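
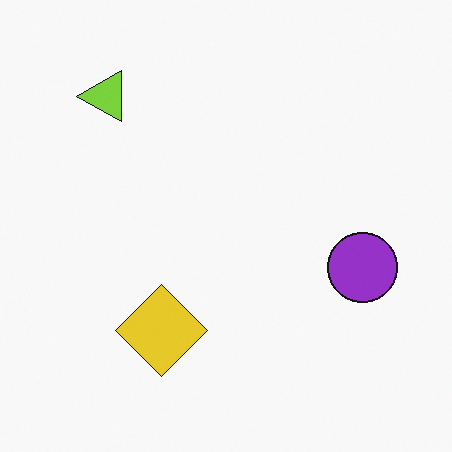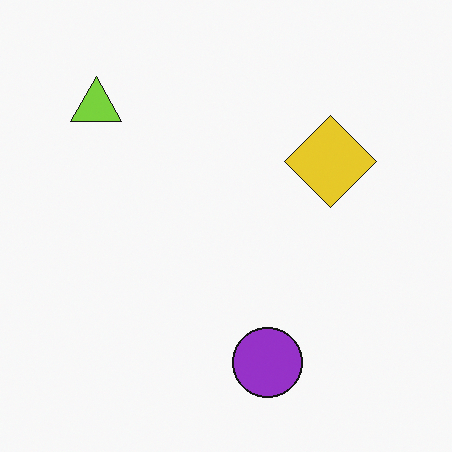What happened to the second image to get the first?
The first image is the second transposed (reflected across the top-left ↔ bottom-right diagonal).

Shapes have swapped their row and column positions — what was in the top-right is now in the bottom-left — a diagonal reflection.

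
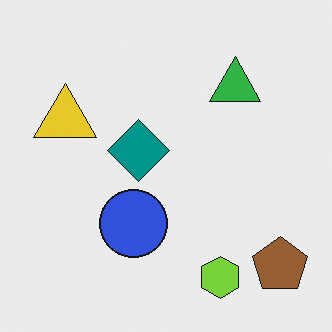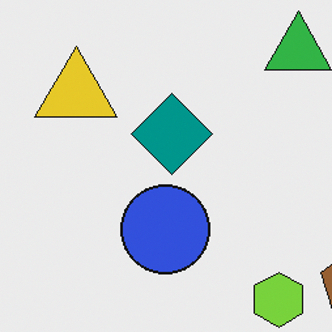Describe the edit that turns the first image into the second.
The image was cropped to a modestly smaller region and rescaled.

The visible shapes are larger and the field of view is narrower; shapes near the original edges may be partly or wholly outside the frame — a crop-and-rescale.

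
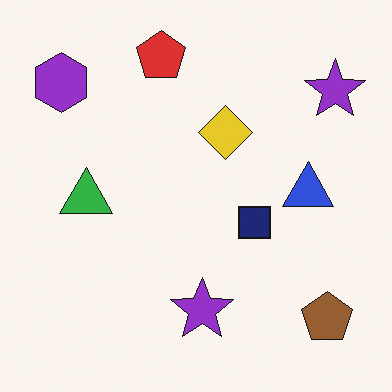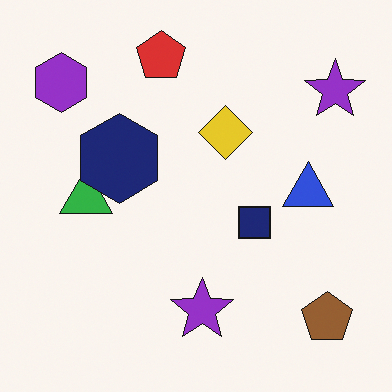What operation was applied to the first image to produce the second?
The second image is the first overlaid with an additional navy hexagon.

A navy hexagon appears in the second image that is absent from the first.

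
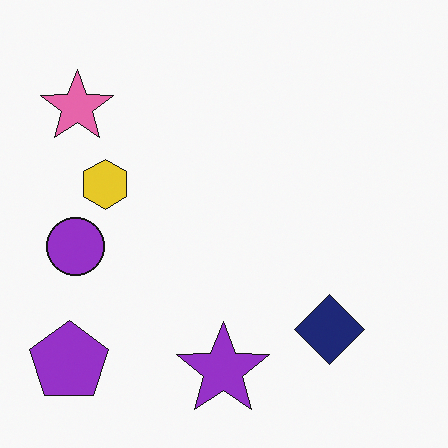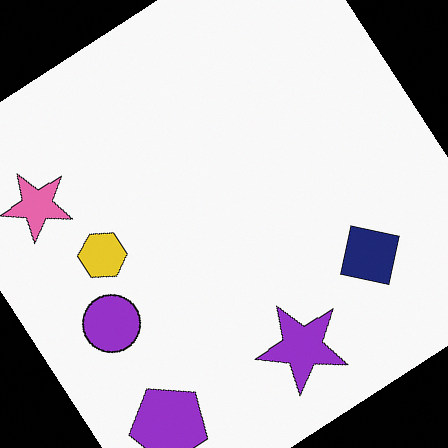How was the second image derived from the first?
It was rotated counter-clockwise by a large amount — several tens of degrees.

Every shape is tilted by the same angle and the image corners show triangular fill wedges — a whole-image rotation by a non-right angle.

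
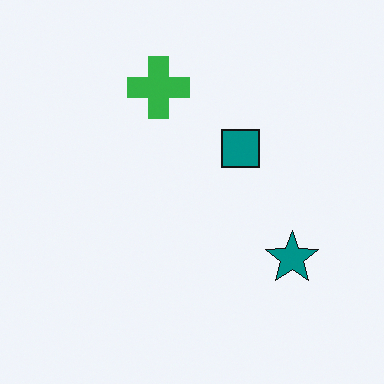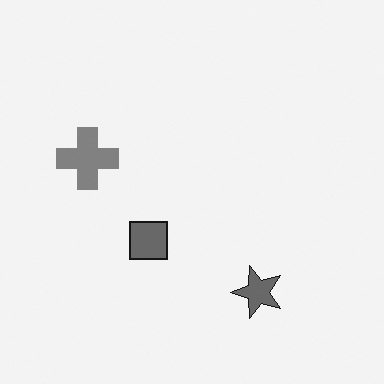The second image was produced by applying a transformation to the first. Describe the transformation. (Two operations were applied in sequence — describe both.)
It was transposed (reflected across the top-left ↔ bottom-right diagonal), then converted to grayscale.

Shapes have swapped their row and column positions — what was in the top-right is now in the bottom-left — a diagonal reflection. All color is removed — every shape is now a shade of grey.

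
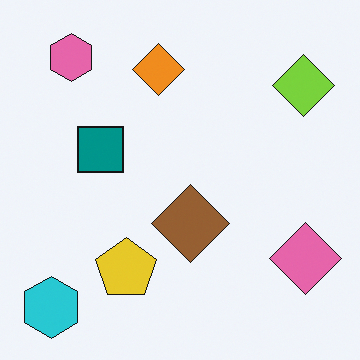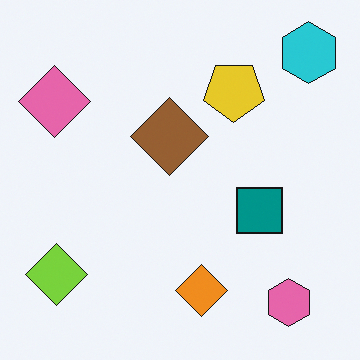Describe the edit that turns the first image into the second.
The image was rotated 180°.

The cyan hexagon sits in the bottom-left of the first image and the top-right of the second — consistent with a whole-image 180° rotation.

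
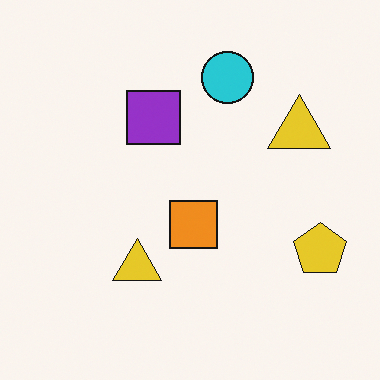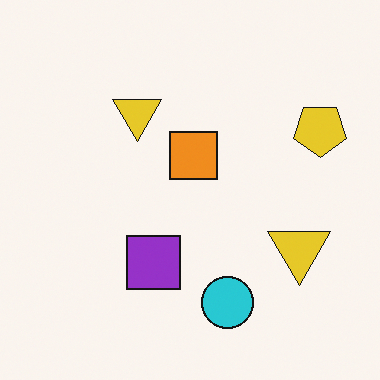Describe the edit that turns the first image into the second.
It was flipped vertically (top ↔ bottom).

The cyan circle is in the top of the first image and the bottom of the second — shapes on opposite sides of the horizontal midline have swapped in a mirror flip.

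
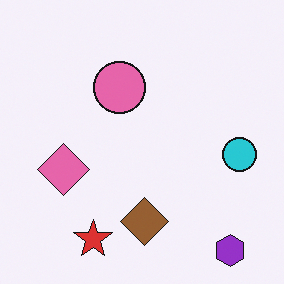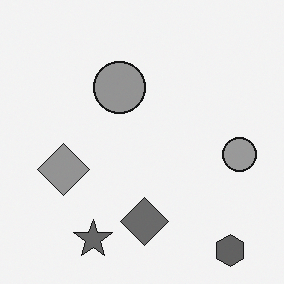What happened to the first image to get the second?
The second image is the first converted to grayscale.

All color is removed — every shape is now a shade of grey.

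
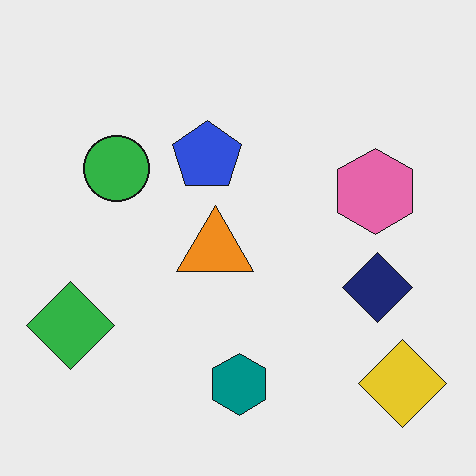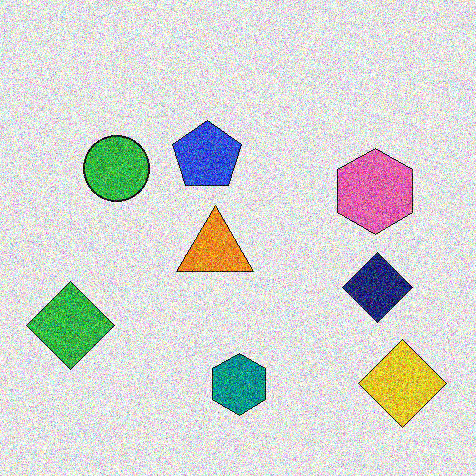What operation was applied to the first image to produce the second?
The image was degraded with heavy additive noise.

Random speckle covers the whole image, including the flat background.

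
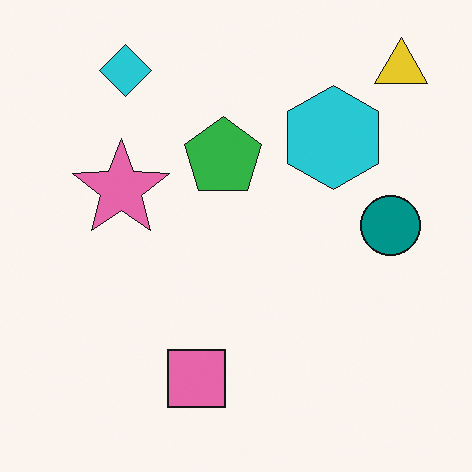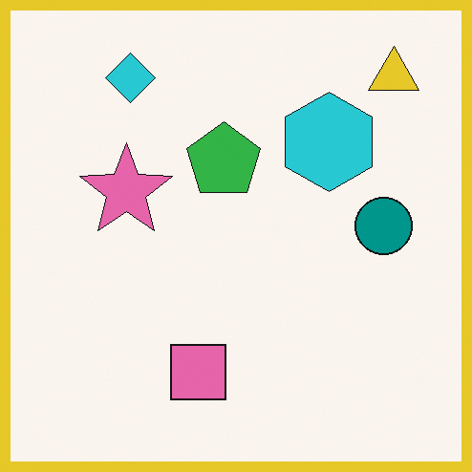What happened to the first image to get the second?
This is the original image framed with a yellow border.

A solid yellow frame runs around the edge of the second image, with the content slightly shrunk inside it.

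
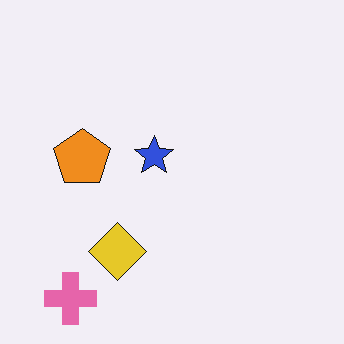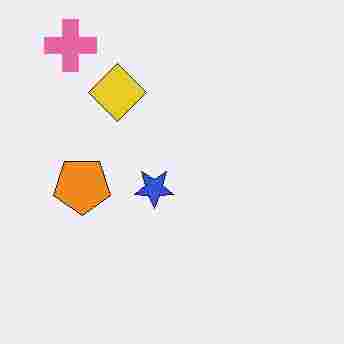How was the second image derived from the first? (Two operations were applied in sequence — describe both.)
The second image is the first flipped vertically (top ↔ bottom), then heavily JPEG-compressed with obvious blocking artifacts.

The pink cross is in the bottom-left of the first image and the top-left of the second — shapes on opposite sides of the horizontal midline have swapped in a mirror flip. Blocky 8×8 compression artifacts appear around shape edges and the flat background shows ringing — characteristic JPEG degradation.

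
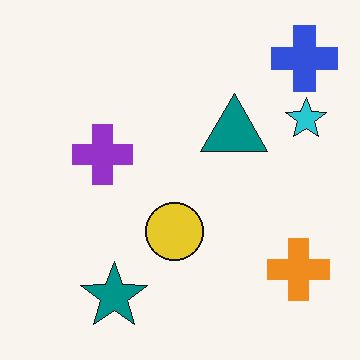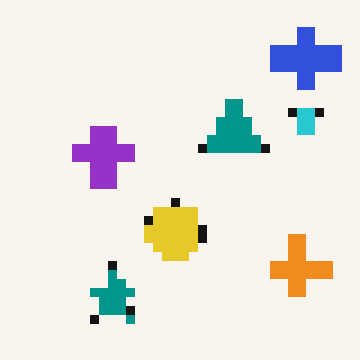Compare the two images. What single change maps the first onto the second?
This is the original image heavily pixelated into large blocks.

Shapes are reduced to large square blocks; fine edges and outlines are lost — a downscale-then-upscale (mosaic) effect.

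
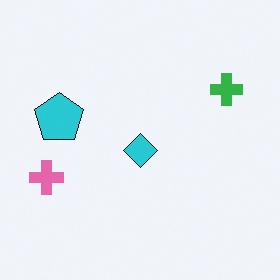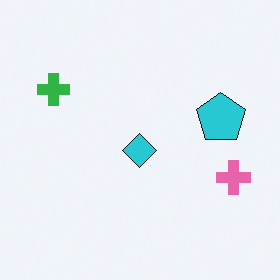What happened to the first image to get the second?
The image was flipped horizontally (left ↔ right).

The pink cross is in the left of the first image and the right of the second — shapes on opposite sides of the vertical midline have swapped in a mirror flip.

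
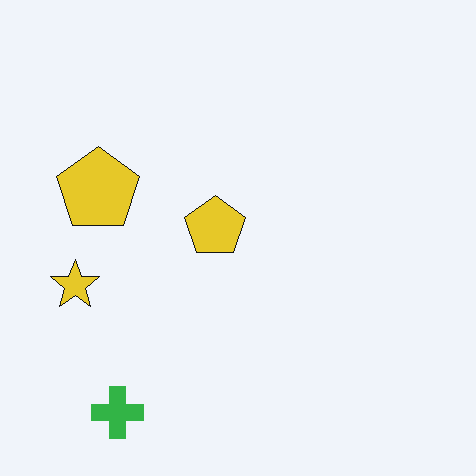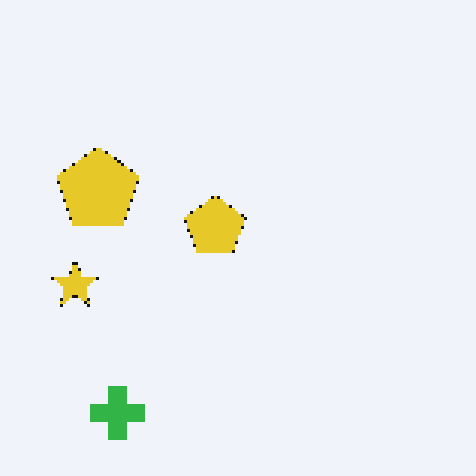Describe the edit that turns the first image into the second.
The transformation is: lightly pixelated (a mild mosaic effect).

Shapes are reduced to large square blocks; fine edges and outlines are lost — a downscale-then-upscale (mosaic) effect.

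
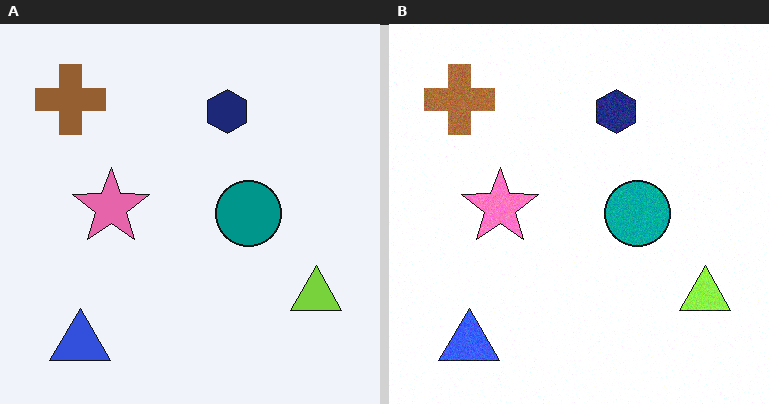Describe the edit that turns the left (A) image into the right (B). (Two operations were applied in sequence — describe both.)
Degraded with a light layer of grain, then slightly brightened.

Random speckle covers the whole image, including the flat background. Every pixel — background and shapes alike — is uniformly brightened.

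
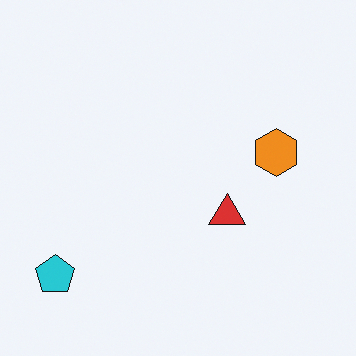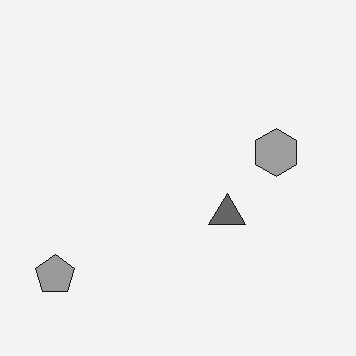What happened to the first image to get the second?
The image was converted to grayscale.

All color is removed — every shape is now a shade of grey.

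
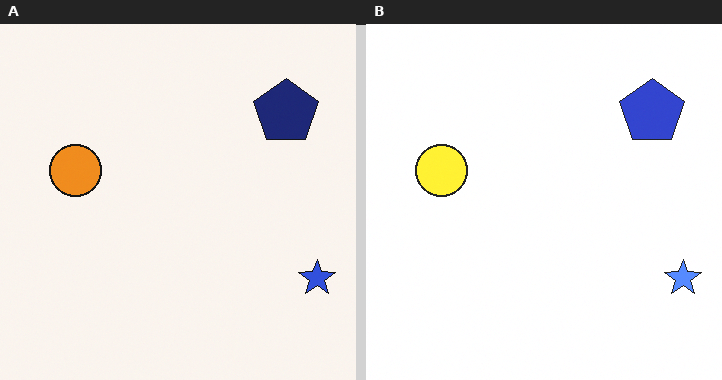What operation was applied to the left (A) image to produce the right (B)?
The right (B) image is the left (A) brightened a lot.

Every pixel — background and shapes alike — is uniformly brightened.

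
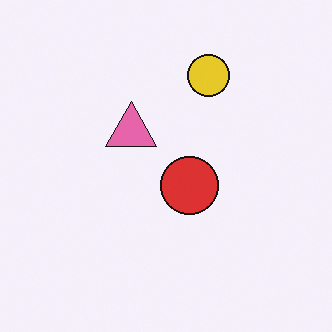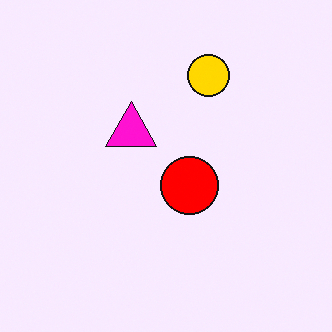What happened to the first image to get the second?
The second image is the first made much more vivid (saturation change).

All colors are more vivid — a global saturation change.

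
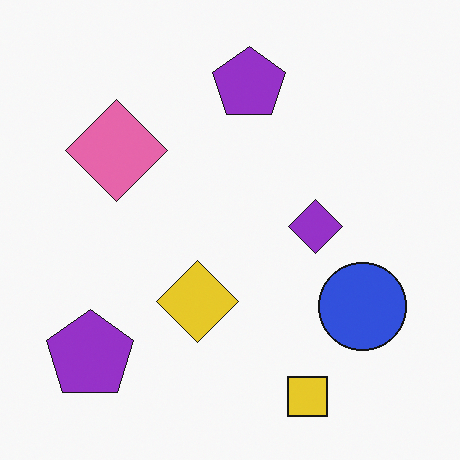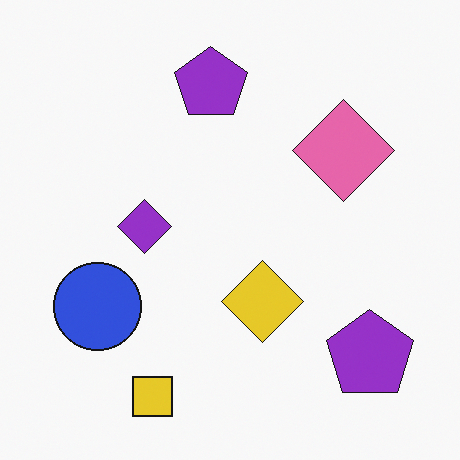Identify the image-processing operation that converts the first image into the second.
The image was flipped horizontally (left ↔ right).

The blue circle is in the right of the first image and the left of the second — shapes on opposite sides of the vertical midline have swapped in a mirror flip.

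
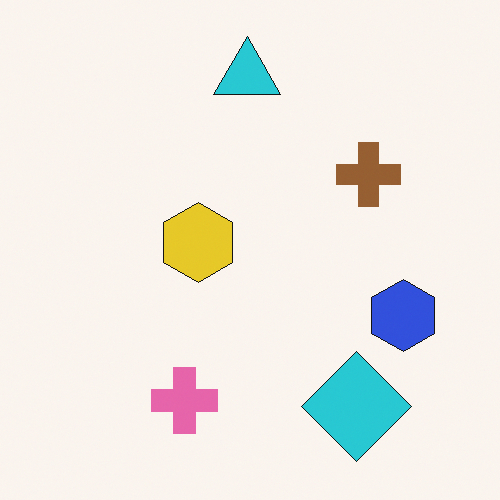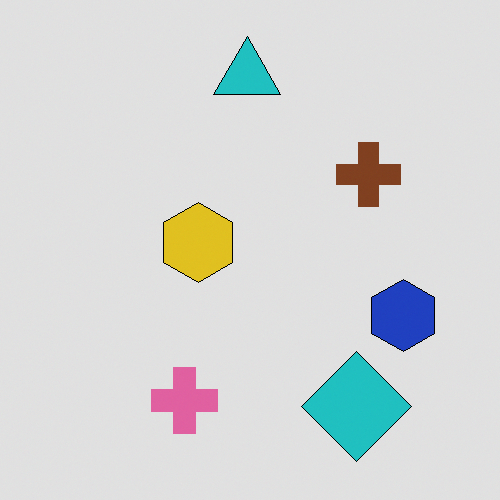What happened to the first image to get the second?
This is the original image moderately posterized.

Each flat color has snapped to a coarser quantized level — most visibly, the near-white background has dropped to a flat grey.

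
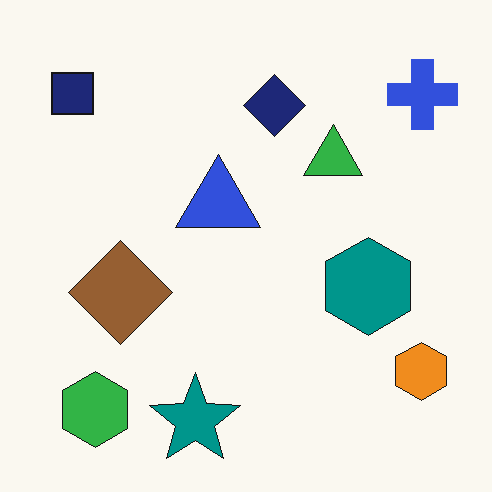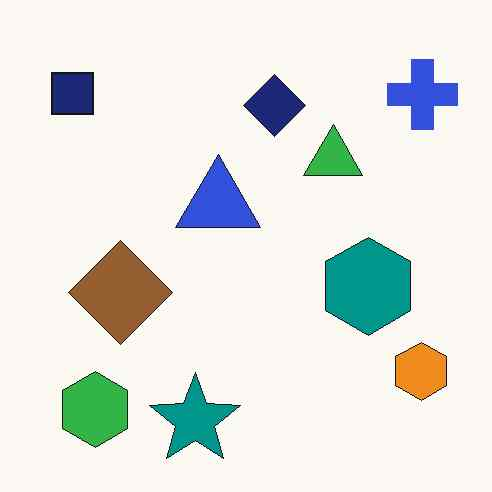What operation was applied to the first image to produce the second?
This is the original image JPEG-compressed with visible artifacts.

Blocky 8×8 compression artifacts appear around shape edges and the flat background shows ringing — characteristic JPEG degradation.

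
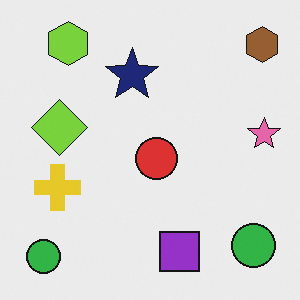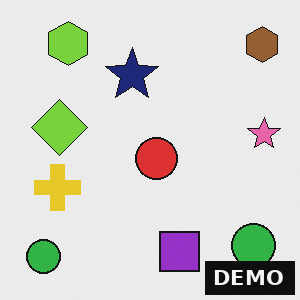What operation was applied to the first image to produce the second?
Watermarked with the text "DEMO" in the lower-right corner.

A dark label reading "DEMO" appears in the lower-right corner.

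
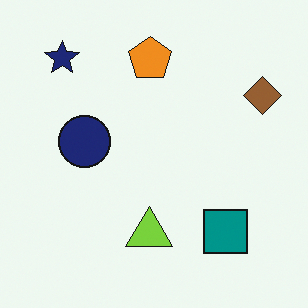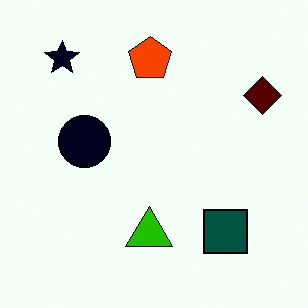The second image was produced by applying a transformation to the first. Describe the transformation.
The image was given much higher contrast.

Tones are pushed away from mid-grey across the whole image — a global contrast change.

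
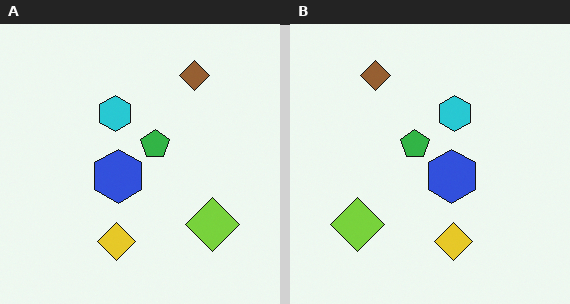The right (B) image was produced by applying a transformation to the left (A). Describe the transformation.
This is the original image flipped horizontally (left ↔ right).

The lime diamond is in the bottom-right of the left (A) image and the bottom-left of the right (B) — shapes on opposite sides of the vertical midline have swapped in a mirror flip.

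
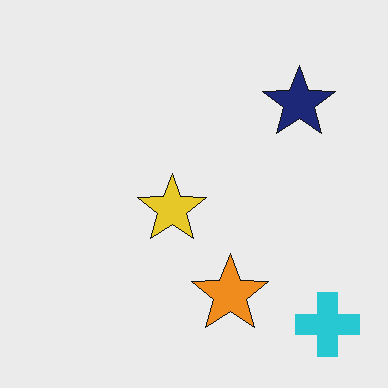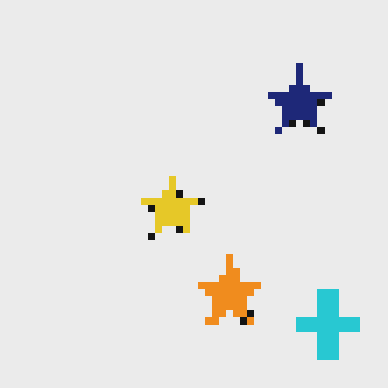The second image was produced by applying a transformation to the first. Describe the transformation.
The image was pixelated into visible square blocks.

Shapes are reduced to large square blocks; fine edges and outlines are lost — a downscale-then-upscale (mosaic) effect.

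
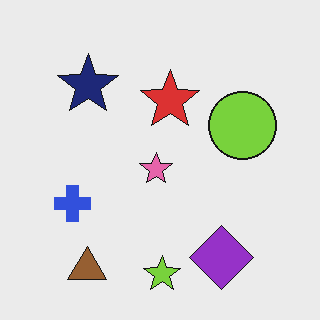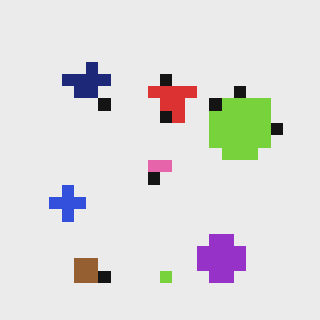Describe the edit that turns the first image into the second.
The second image is the first coarsely pixelated.

Shapes are reduced to large square blocks; fine edges and outlines are lost — a downscale-then-upscale (mosaic) effect.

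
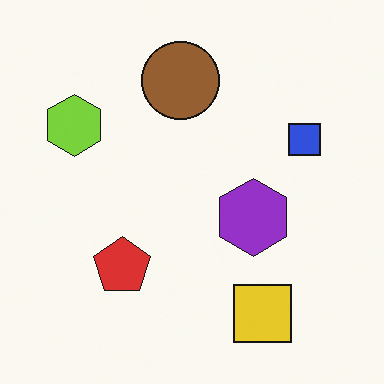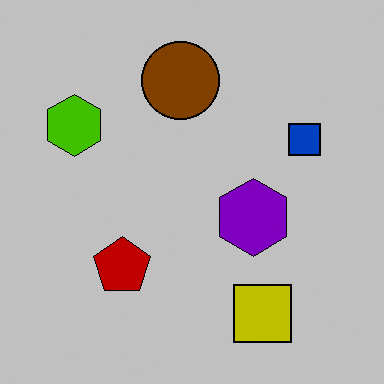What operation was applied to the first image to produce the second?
The image was heavily posterized to just a handful of flat colors.

Each flat color has snapped to a coarser quantized level — most visibly, the near-white background has dropped to a flat grey.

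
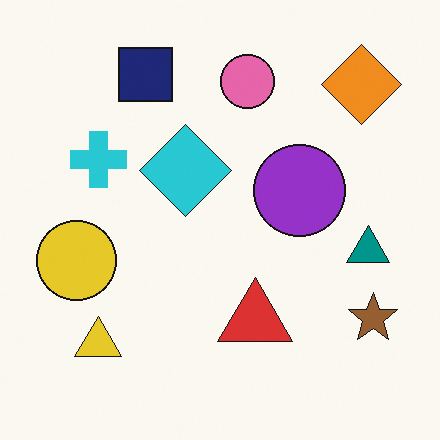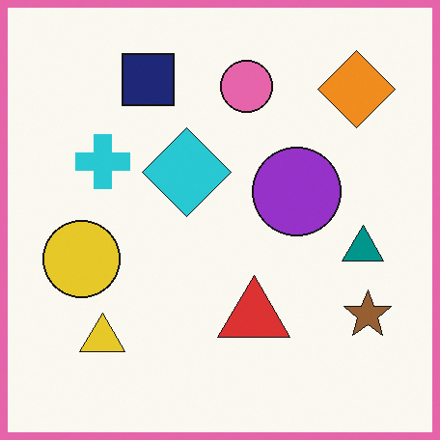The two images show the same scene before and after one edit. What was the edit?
The transformation is: framed with a pink border.

A solid pink frame runs around the edge of the second image, with the content slightly shrunk inside it.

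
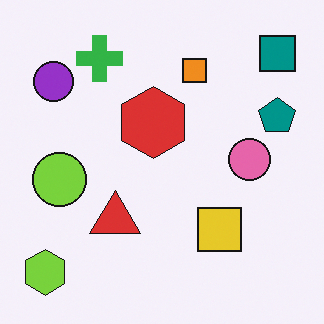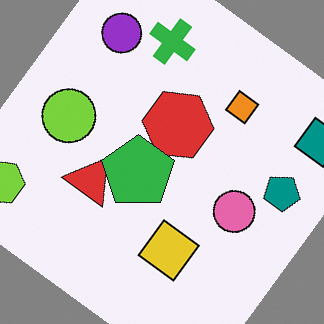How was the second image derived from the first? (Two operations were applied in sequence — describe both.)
The second image is the first rotated clockwise by a large amount — several tens of degrees, then overlaid with an additional green pentagon.

Every shape is tilted by the same angle and the image corners show triangular fill wedges — a whole-image rotation by a non-right angle. A green pentagon appears in the second image that is absent from the first.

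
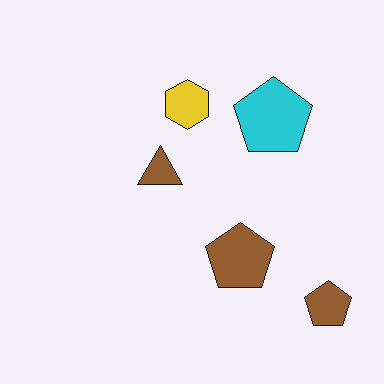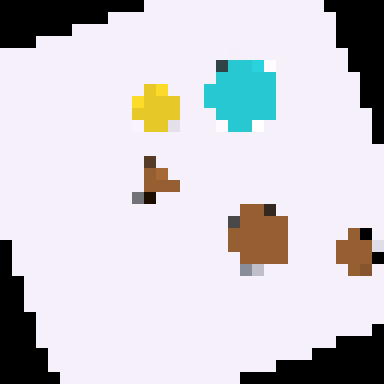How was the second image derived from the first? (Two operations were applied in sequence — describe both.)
It was rotated counter-clockwise by a clearly visible amount, then heavily pixelated into large blocks.

Every shape is tilted by the same angle and the image corners show triangular fill wedges — a whole-image rotation by a non-right angle. Shapes are reduced to large square blocks; fine edges and outlines are lost — a downscale-then-upscale (mosaic) effect.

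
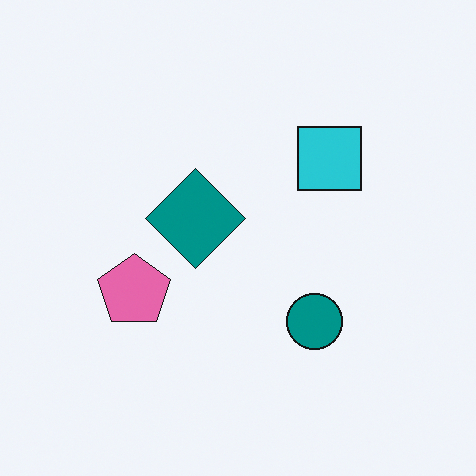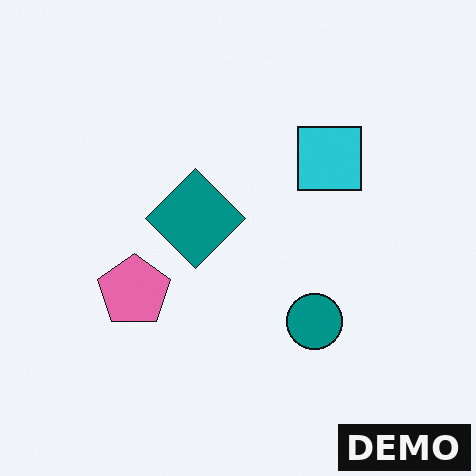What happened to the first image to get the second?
This is the original image watermarked with the text "DEMO" in the lower-right corner.

A dark label reading "DEMO" appears in the lower-right corner.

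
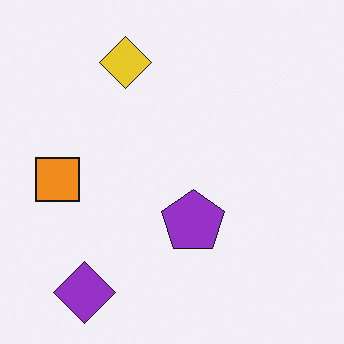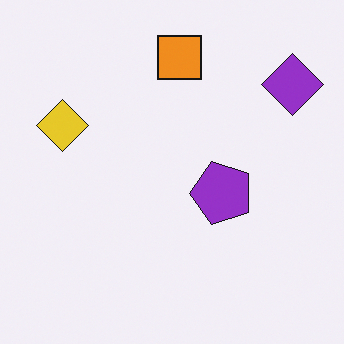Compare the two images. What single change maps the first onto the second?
The transformation is: transposed (reflected across the top-left ↔ bottom-right diagonal).

Shapes have swapped their row and column positions — what was in the top-right is now in the bottom-left — a diagonal reflection.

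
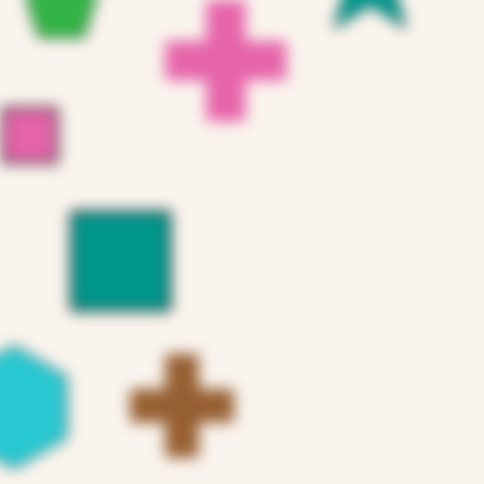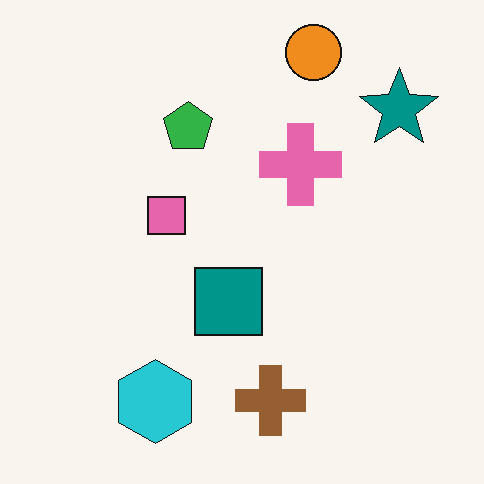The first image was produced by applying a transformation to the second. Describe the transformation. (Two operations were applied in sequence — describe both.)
The first image is the second noticeably gaussian-blurred, then cropped slightly and scaled back up.

Shape edges and outlines are uniformly softened across the whole image. The visible shapes are larger and the field of view is narrower; shapes near the original edges may be partly or wholly outside the frame — a crop-and-rescale.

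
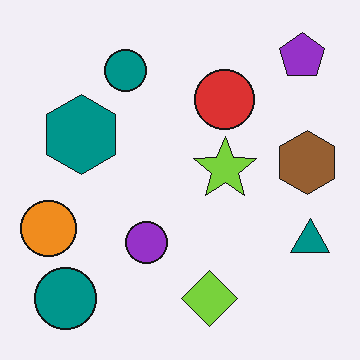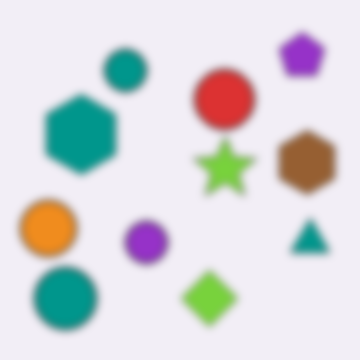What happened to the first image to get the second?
The second image is the first moderately blurred.

Shape edges and outlines are uniformly softened across the whole image.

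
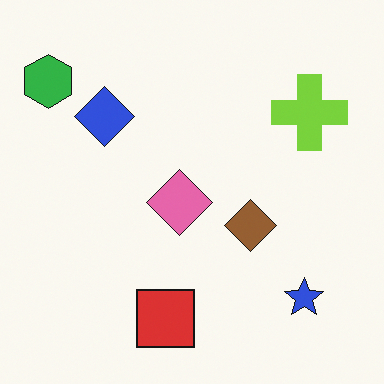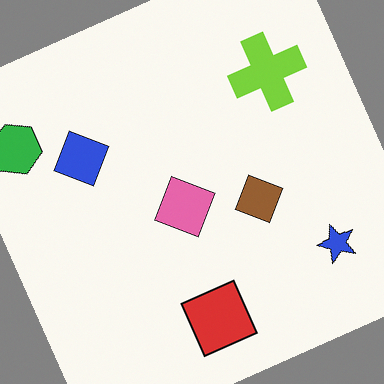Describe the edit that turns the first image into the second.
It was rotated counter-clockwise by a moderate amount.

Every shape is tilted by the same angle and the image corners show triangular fill wedges — a whole-image rotation by a non-right angle.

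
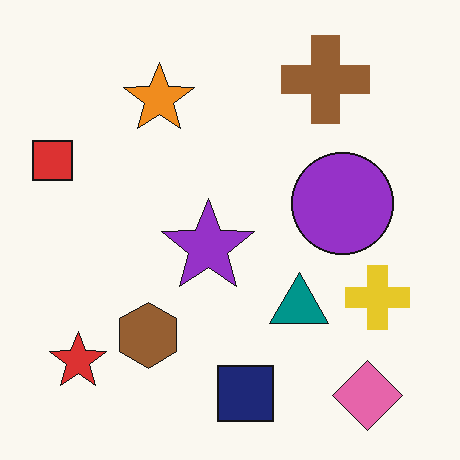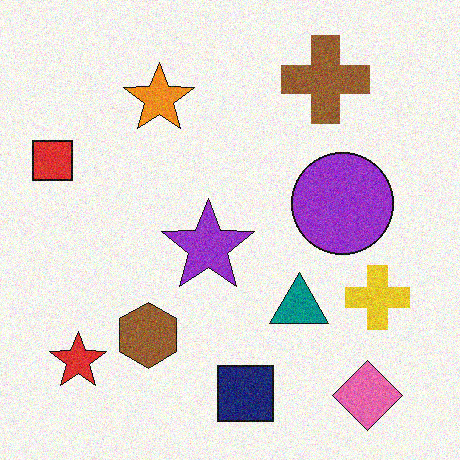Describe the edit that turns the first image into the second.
The image was degraded with visible gaussian noise.

Random speckle covers the whole image, including the flat background.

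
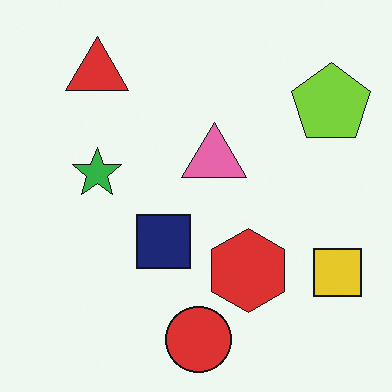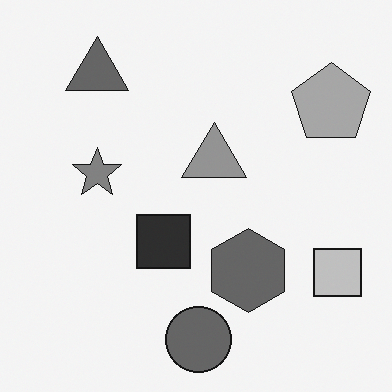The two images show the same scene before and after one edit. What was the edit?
The transformation is: converted to grayscale.

All color is removed — every shape is now a shade of grey.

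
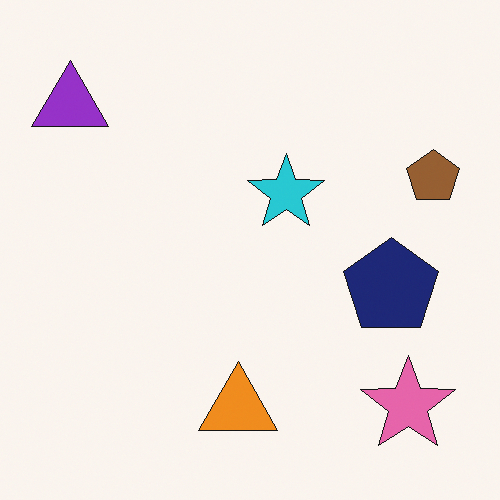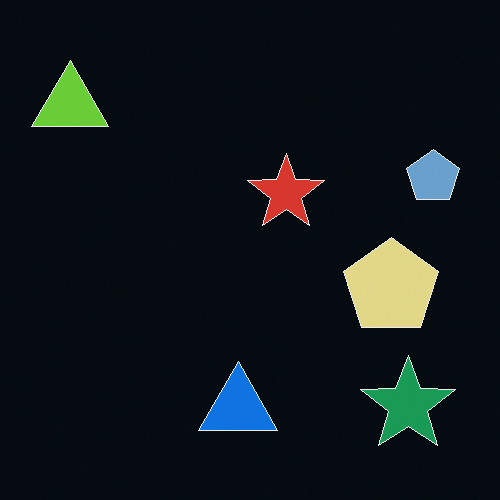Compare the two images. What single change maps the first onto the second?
It was color-inverted (negative).

The light background has become dark and every shape's color is its complement — a photographic negative.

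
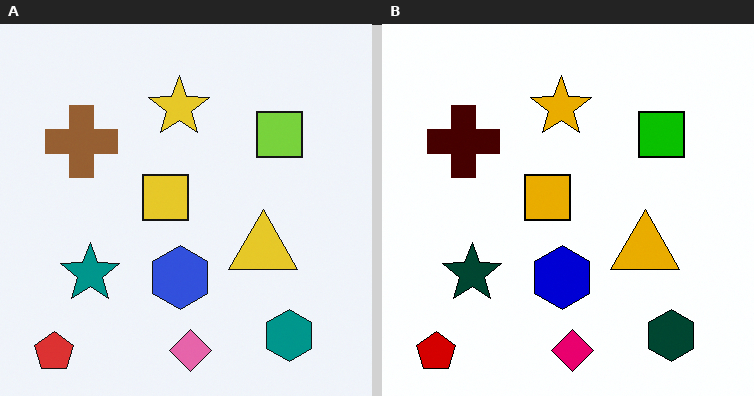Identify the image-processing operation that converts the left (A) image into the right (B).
The image was given much higher contrast.

Tones are pushed away from mid-grey across the whole image — a global contrast change.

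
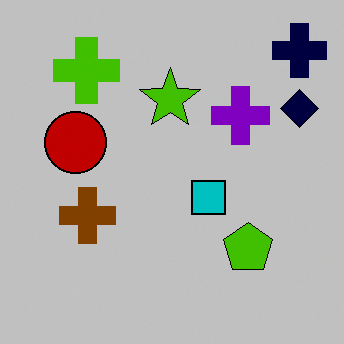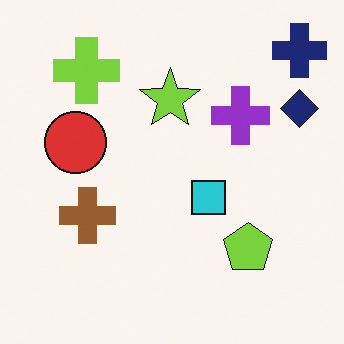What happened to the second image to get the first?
The transformation is: heavily posterized to just a handful of flat colors.

Each flat color has snapped to a coarser quantized level — most visibly, the near-white background has dropped to a flat grey.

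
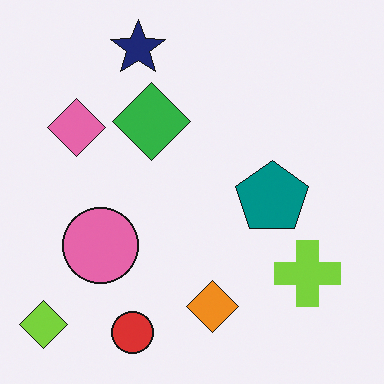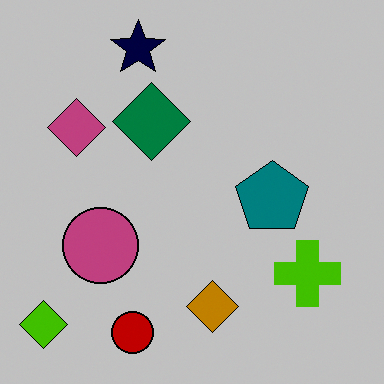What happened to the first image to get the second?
This is the original image aggressively posterized.

Each flat color has snapped to a coarser quantized level — most visibly, the near-white background has dropped to a flat grey.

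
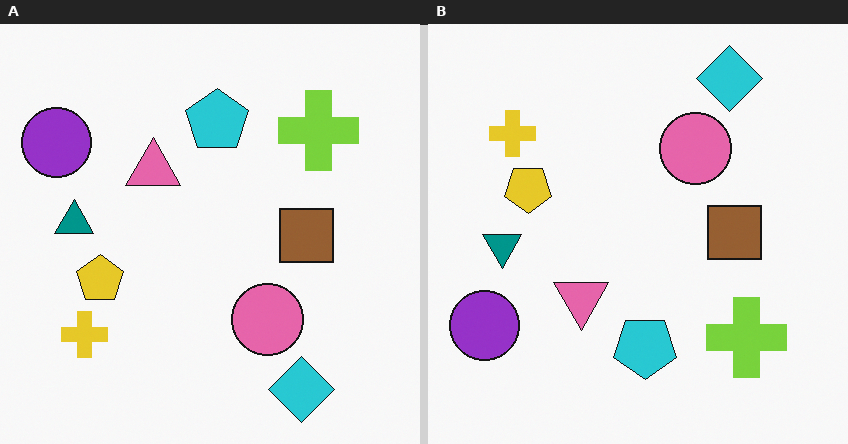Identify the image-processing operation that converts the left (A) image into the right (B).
This is the original image flipped vertically (top ↔ bottom).

The cyan diamond is in the bottom-right of the left (A) image and the top-right of the right (B) — shapes on opposite sides of the horizontal midline have swapped in a mirror flip.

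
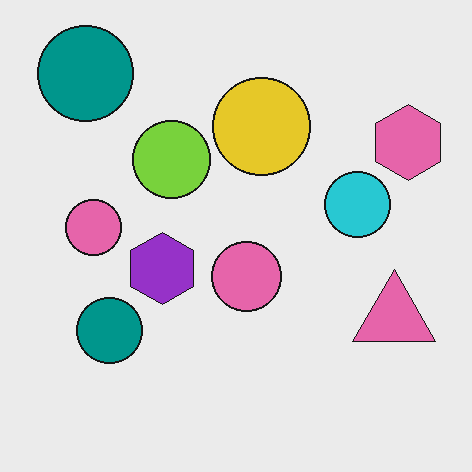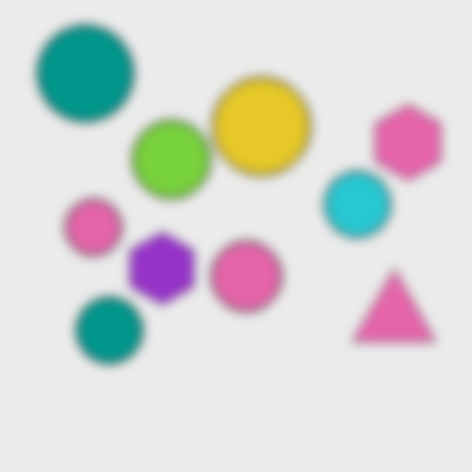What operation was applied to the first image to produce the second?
The transformation is: strongly gaussian-blurred.

Shape edges and outlines are uniformly softened across the whole image.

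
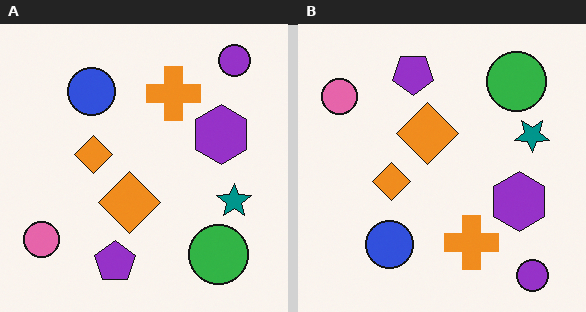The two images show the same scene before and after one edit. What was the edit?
This is the original image flipped vertically (top ↔ bottom).

The purple circle is in the top-right of the left (A) image and the bottom-right of the right (B) — shapes on opposite sides of the horizontal midline have swapped in a mirror flip.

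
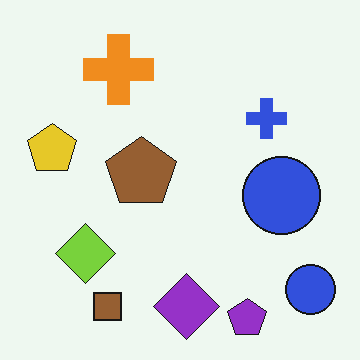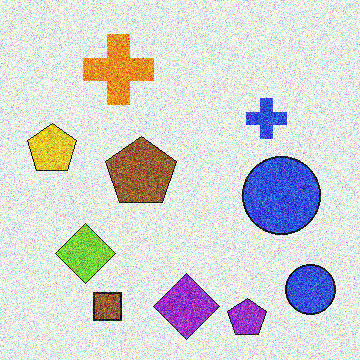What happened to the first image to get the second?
Degraded with a thick layer of grain.

Random speckle covers the whole image, including the flat background.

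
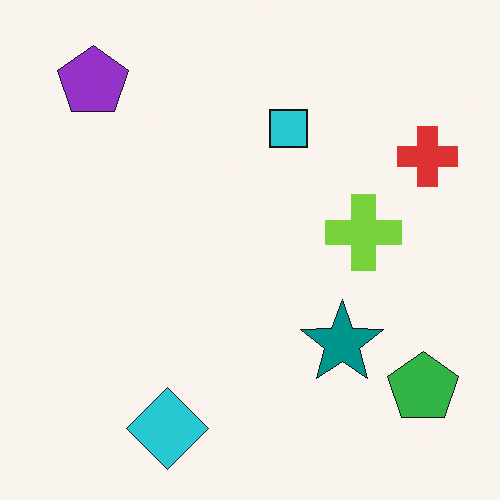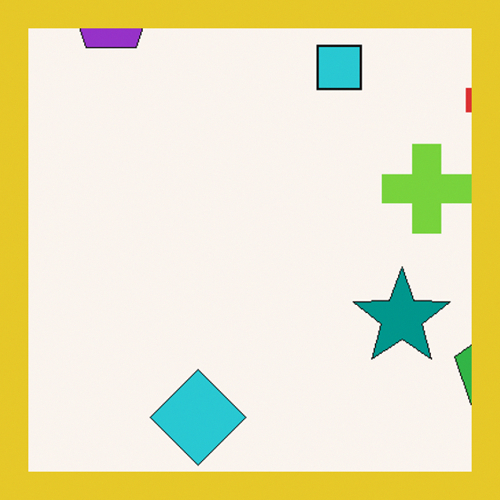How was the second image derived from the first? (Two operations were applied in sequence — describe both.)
This is the original image cropped to a modestly smaller region and rescaled, then framed with a yellow border.

The visible shapes are larger and the field of view is narrower; shapes near the original edges may be partly or wholly outside the frame — a crop-and-rescale. A solid yellow frame runs around the edge of the second image, with the content slightly shrunk inside it.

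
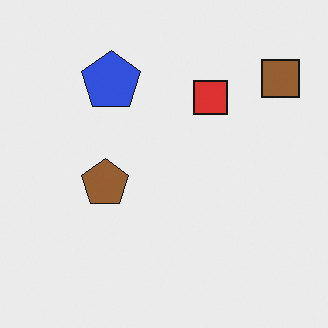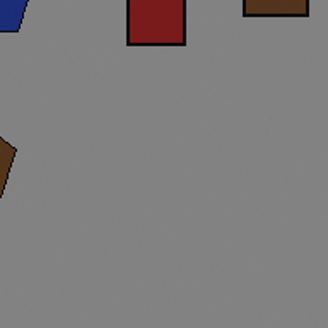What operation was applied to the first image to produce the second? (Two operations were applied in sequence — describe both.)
Noticeably darkened, then cropped to a noticeably smaller region and rescaled.

Every pixel — background and shapes alike — is uniformly darkened. The visible shapes are larger and the field of view is narrower; shapes near the original edges may be partly or wholly outside the frame — a crop-and-rescale.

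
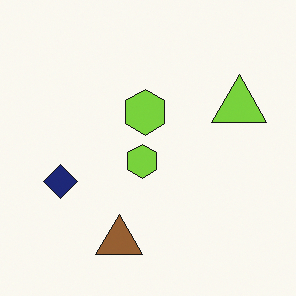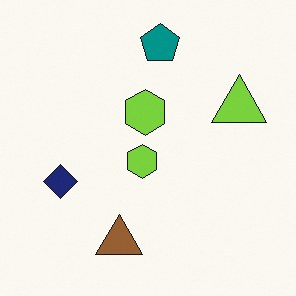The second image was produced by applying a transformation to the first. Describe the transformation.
This is the original image overlaid with an additional teal pentagon.

A teal pentagon appears in the second image that is absent from the first.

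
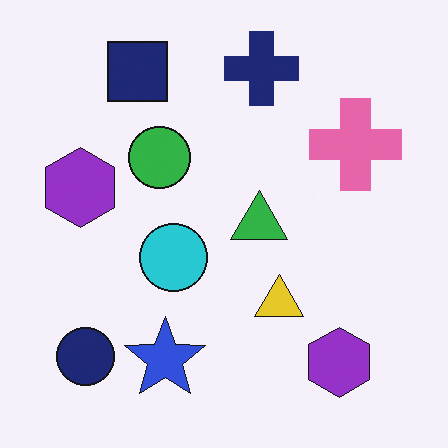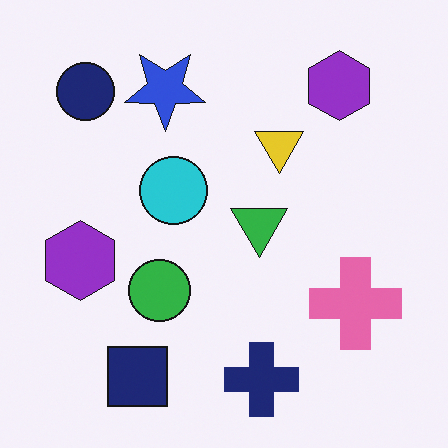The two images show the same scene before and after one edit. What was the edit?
It was flipped vertically (top ↔ bottom).

The navy cross is in the top of the first image and the bottom of the second — shapes on opposite sides of the horizontal midline have swapped in a mirror flip.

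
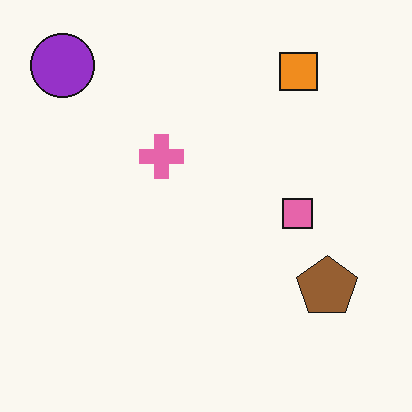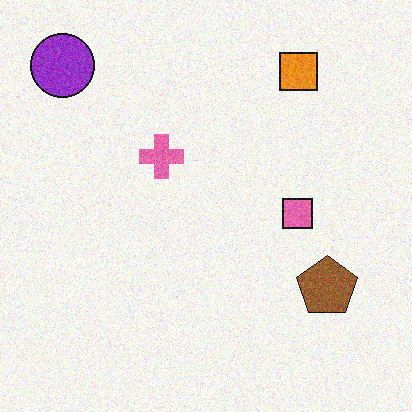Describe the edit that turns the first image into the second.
The transformation is: degraded with visible gaussian noise.

Random speckle covers the whole image, including the flat background.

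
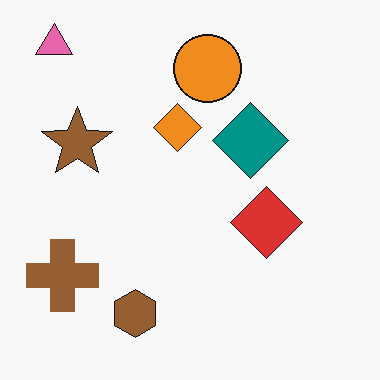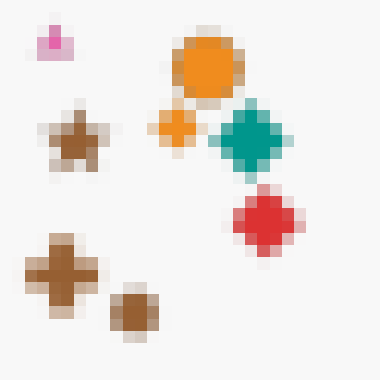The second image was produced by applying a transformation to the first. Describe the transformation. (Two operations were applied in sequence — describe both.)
This is the original image noticeably gaussian-blurred, then heavily pixelated into large blocks.

Shape edges and outlines are uniformly softened across the whole image. Shapes are reduced to large square blocks; fine edges and outlines are lost — a downscale-then-upscale (mosaic) effect.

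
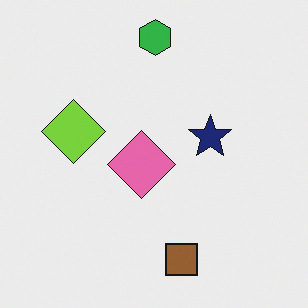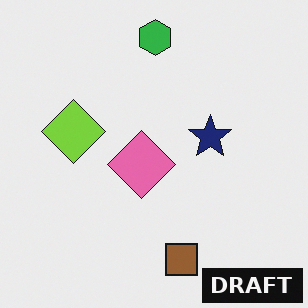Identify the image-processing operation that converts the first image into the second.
The image was watermarked with the text "DRAFT" in the lower-right corner.

A dark label reading "DRAFT" appears in the lower-right corner.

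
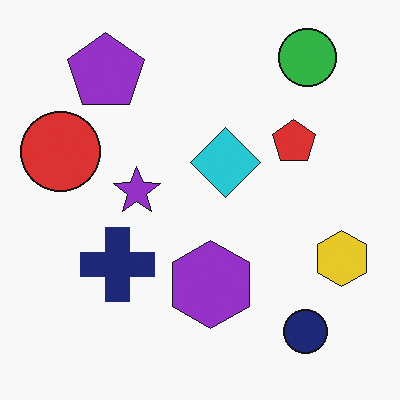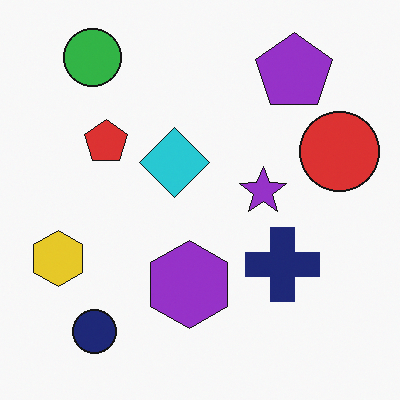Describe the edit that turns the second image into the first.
It was flipped horizontally (left ↔ right).

The yellow hexagon is in the left of the second image and the right of the first — shapes on opposite sides of the vertical midline have swapped in a mirror flip.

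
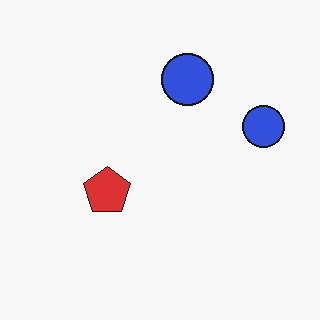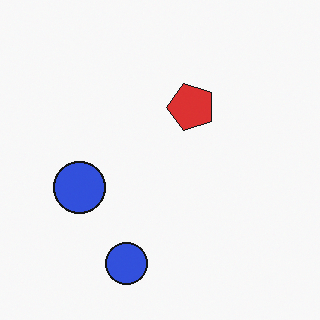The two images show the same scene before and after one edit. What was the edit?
It was transposed (reflected across the top-left ↔ bottom-right diagonal).

Shapes have swapped their row and column positions — what was in the top-right is now in the bottom-left — a diagonal reflection.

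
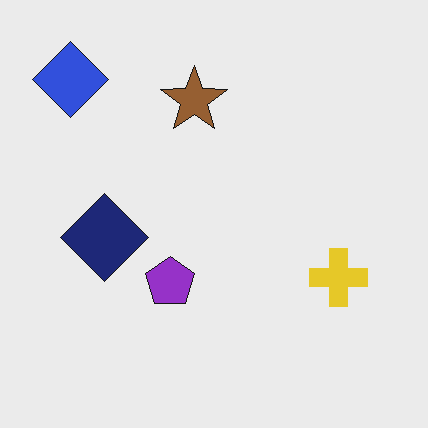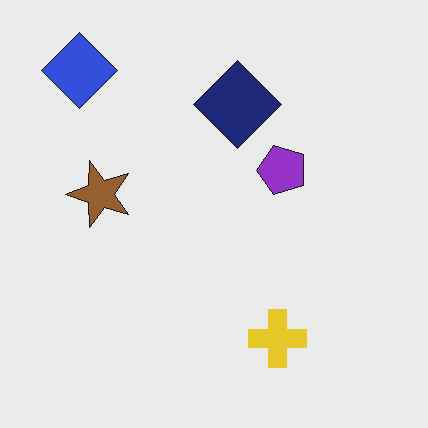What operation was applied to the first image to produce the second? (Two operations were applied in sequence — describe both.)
The image was transposed (reflected across the top-left ↔ bottom-right diagonal), then given moderate JPEG compression.

Shapes have swapped their row and column positions — what was in the top-right is now in the bottom-left — a diagonal reflection. Blocky 8×8 compression artifacts appear around shape edges and the flat background shows ringing — characteristic JPEG degradation.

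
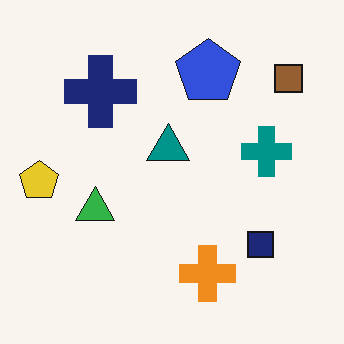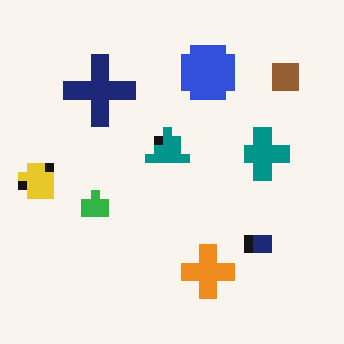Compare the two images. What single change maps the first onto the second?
It was coarsely pixelated.

Shapes are reduced to large square blocks; fine edges and outlines are lost — a downscale-then-upscale (mosaic) effect.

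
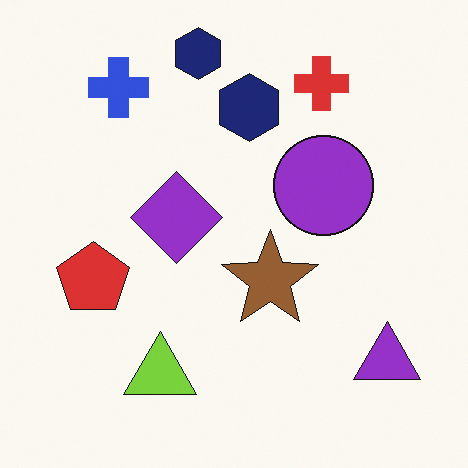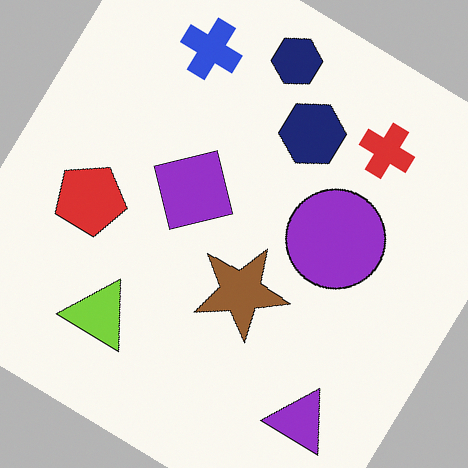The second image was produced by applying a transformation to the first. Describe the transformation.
The image was rotated clockwise by a large amount — several tens of degrees.

Every shape is tilted by the same angle and the image corners show triangular fill wedges — a whole-image rotation by a non-right angle.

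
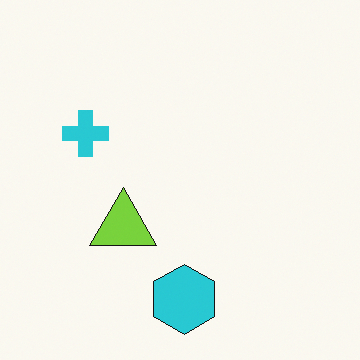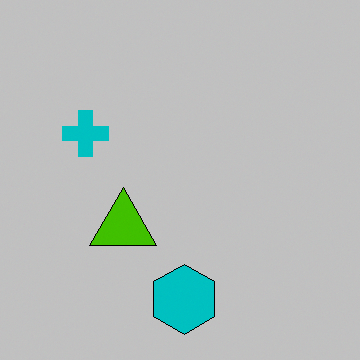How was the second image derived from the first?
Aggressively posterized.

Each flat color has snapped to a coarser quantized level — most visibly, the near-white background has dropped to a flat grey.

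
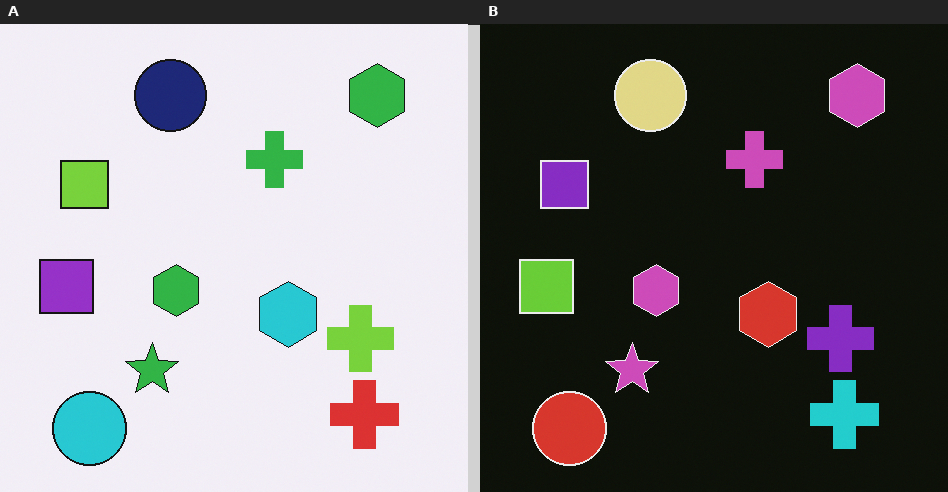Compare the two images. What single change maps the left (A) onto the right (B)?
The image was color-inverted (negative).

The light background has become dark and every shape's color is its complement — a photographic negative.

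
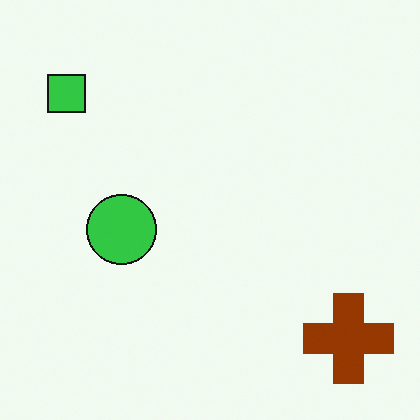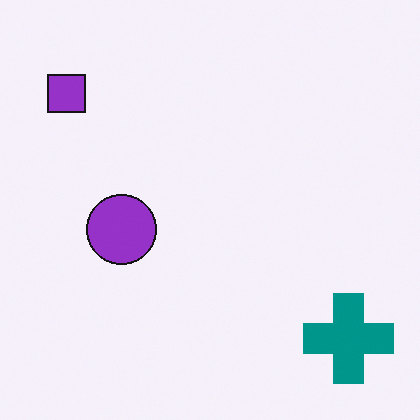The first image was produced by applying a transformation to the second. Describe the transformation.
Hue-shifted through roughly half the color wheel.

Every shape's color has rotated by the same amount around the hue wheel — a uniform hue shift.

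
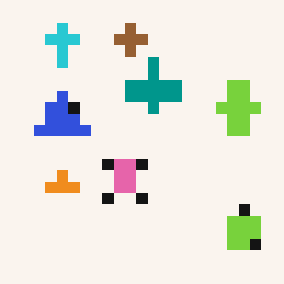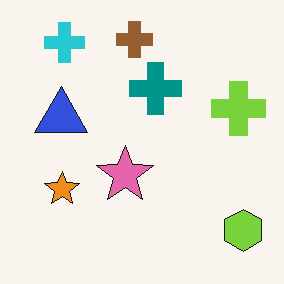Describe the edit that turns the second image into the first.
The first image is the second heavily pixelated into large blocks.

Shapes are reduced to large square blocks; fine edges and outlines are lost — a downscale-then-upscale (mosaic) effect.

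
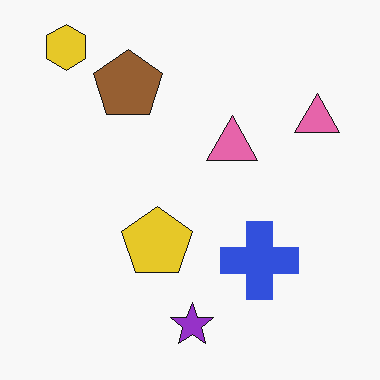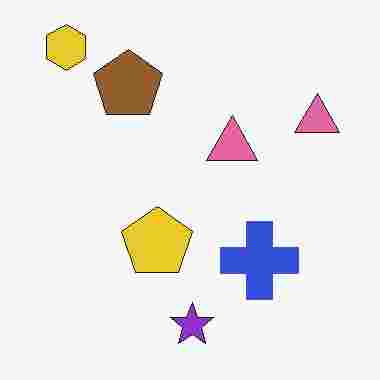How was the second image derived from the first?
The transformation is: degraded with heavy JPEG compression.

Blocky 8×8 compression artifacts appear around shape edges and the flat background shows ringing — characteristic JPEG degradation.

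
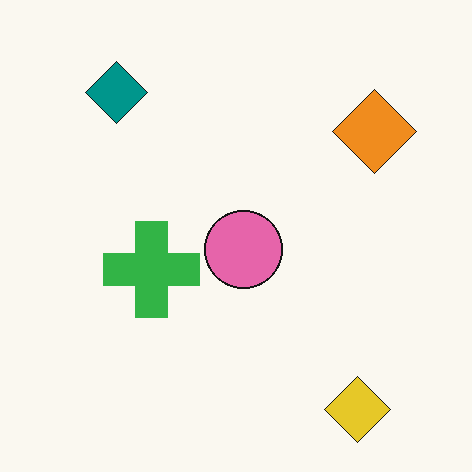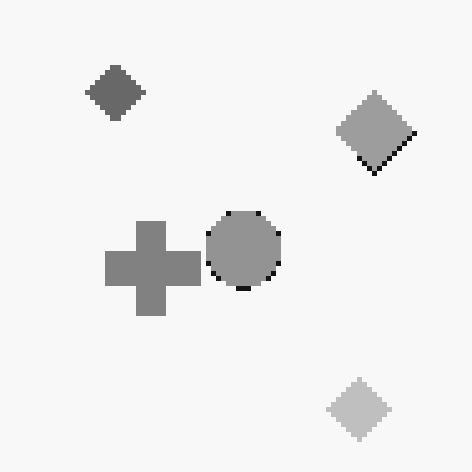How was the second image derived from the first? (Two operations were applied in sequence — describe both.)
The transformation is: converted to grayscale, then mildly pixelated.

All color is removed — every shape is now a shade of grey. Shapes are reduced to large square blocks; fine edges and outlines are lost — a downscale-then-upscale (mosaic) effect.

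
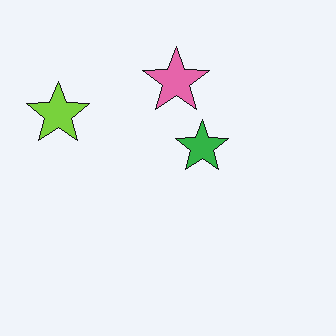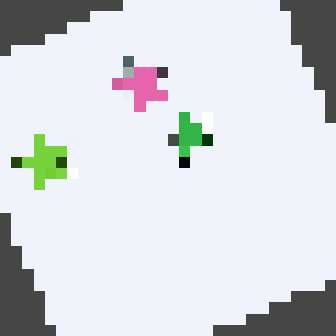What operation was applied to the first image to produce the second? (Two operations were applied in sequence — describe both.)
This is the original image rotated counter-clockwise by a clearly visible amount, then coarsely pixelated.

Every shape is tilted by the same angle and the image corners show triangular fill wedges — a whole-image rotation by a non-right angle. Shapes are reduced to large square blocks; fine edges and outlines are lost — a downscale-then-upscale (mosaic) effect.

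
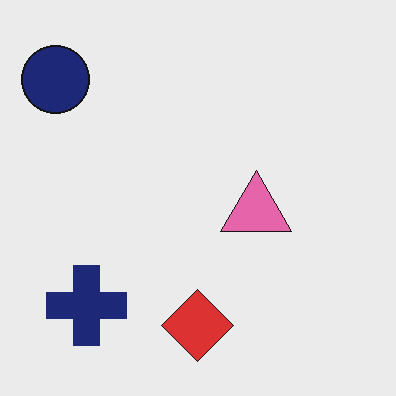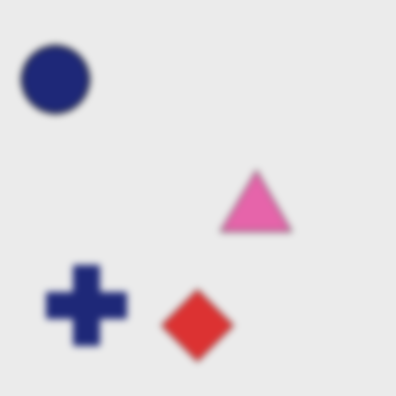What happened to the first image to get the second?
The second image is the first noticeably gaussian-blurred.

Shape edges and outlines are uniformly softened across the whole image.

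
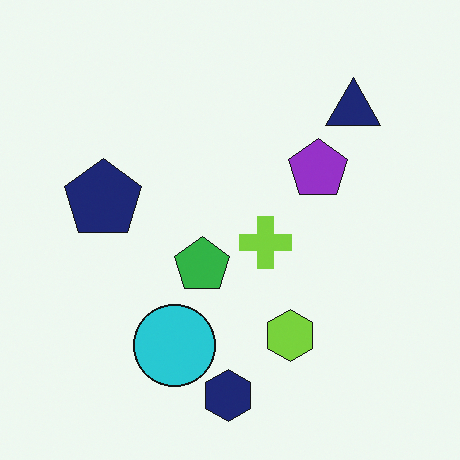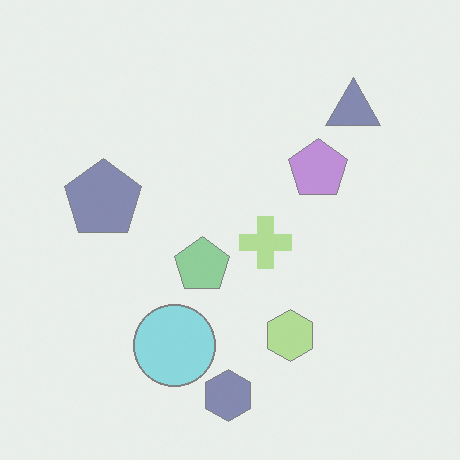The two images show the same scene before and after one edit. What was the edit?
Given much lower contrast.

Tones are pushed toward mid-grey across the whole image — a global contrast change.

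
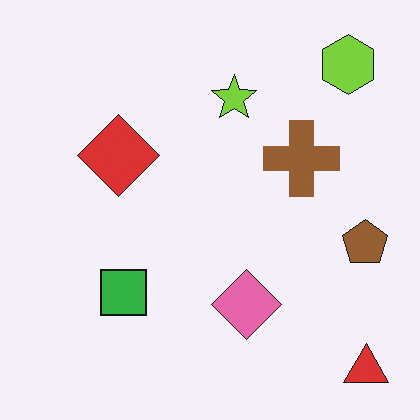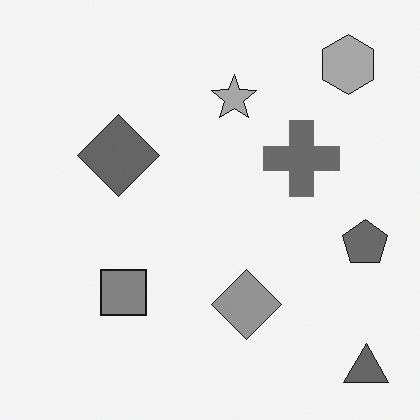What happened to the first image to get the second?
It was converted to grayscale.

All color is removed — every shape is now a shade of grey.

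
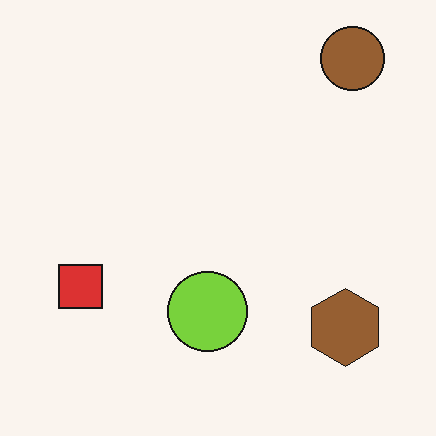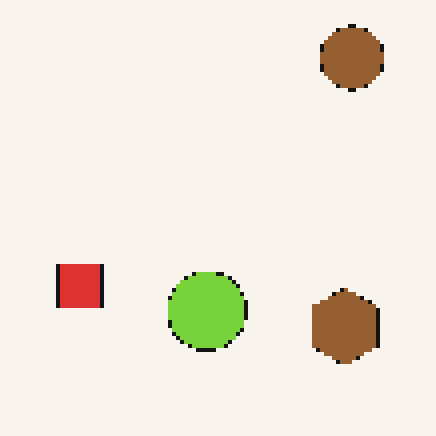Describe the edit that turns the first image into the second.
The image was lightly pixelated (a mild mosaic effect).

Shapes are reduced to large square blocks; fine edges and outlines are lost — a downscale-then-upscale (mosaic) effect.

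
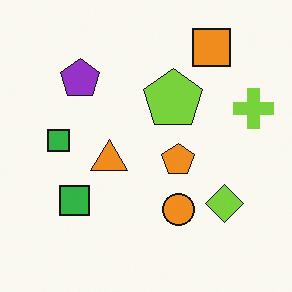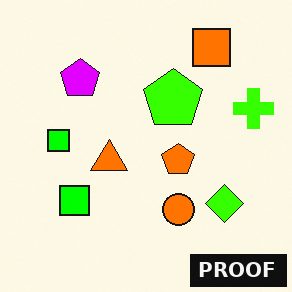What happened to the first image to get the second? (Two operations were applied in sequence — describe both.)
The transformation is: made much more vivid (saturation change), then watermarked with the text "PROOF" in the lower-right corner.

All colors are more vivid — a global saturation change. A dark label reading "PROOF" appears in the lower-right corner.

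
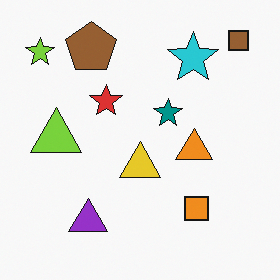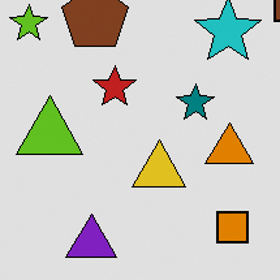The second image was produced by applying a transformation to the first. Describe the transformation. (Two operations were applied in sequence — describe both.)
Posterized to a reduced palette, then cropped to a modestly smaller region and rescaled.

Each flat color has snapped to a coarser quantized level — most visibly, the near-white background has dropped to a flat grey. The visible shapes are larger and the field of view is narrower; shapes near the original edges may be partly or wholly outside the frame — a crop-and-rescale.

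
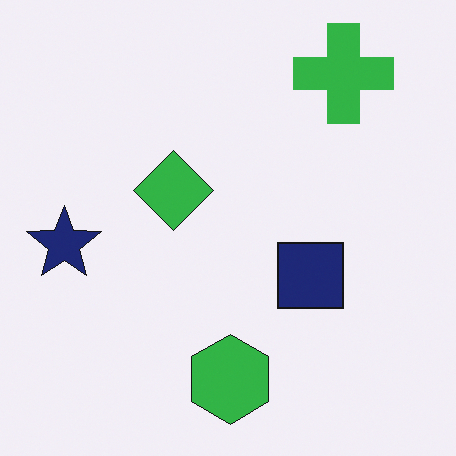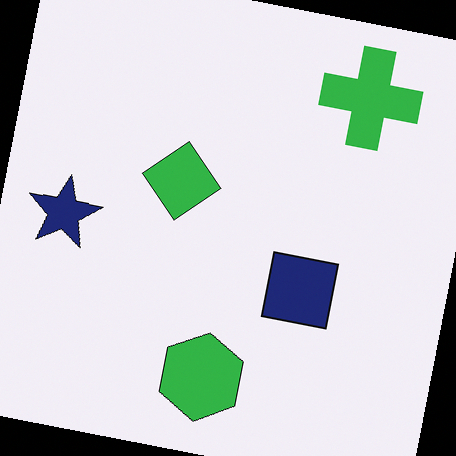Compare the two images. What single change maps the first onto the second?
This is the original image rotated clockwise by a few degrees.

Every shape is tilted by the same angle and the image corners show triangular fill wedges — a whole-image rotation by a non-right angle.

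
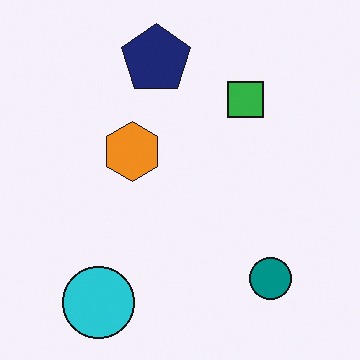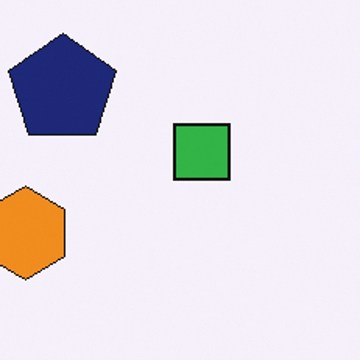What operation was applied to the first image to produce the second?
The transformation is: cropped to a modestly smaller region and rescaled.

The visible shapes are larger and the field of view is narrower; shapes near the original edges may be partly or wholly outside the frame — a crop-and-rescale.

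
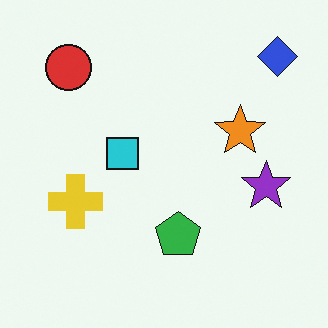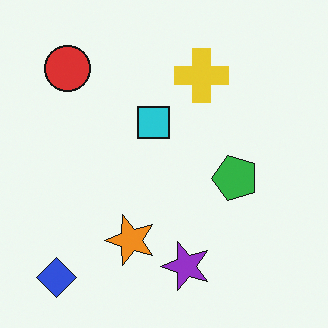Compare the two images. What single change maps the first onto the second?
It was transposed (reflected across the top-left ↔ bottom-right diagonal).

Shapes have swapped their row and column positions — what was in the top-right is now in the bottom-left — a diagonal reflection.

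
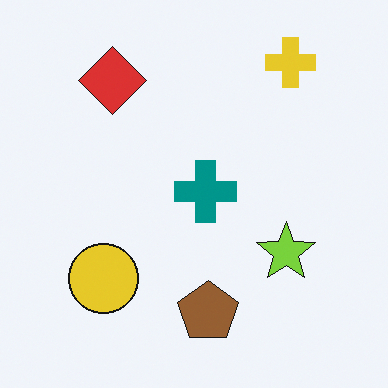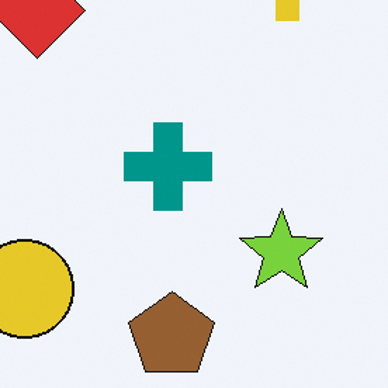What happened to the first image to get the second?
Cropped to a modestly smaller region and rescaled.

The visible shapes are larger and the field of view is narrower; shapes near the original edges may be partly or wholly outside the frame — a crop-and-rescale.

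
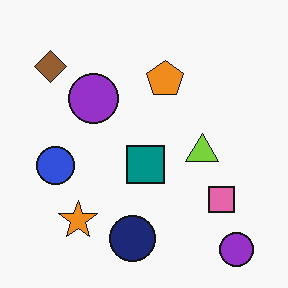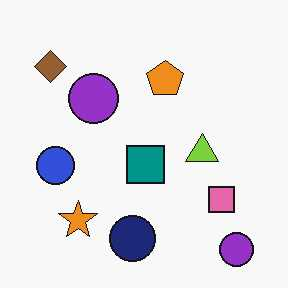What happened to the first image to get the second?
Given moderate JPEG compression.

Blocky 8×8 compression artifacts appear around shape edges and the flat background shows ringing — characteristic JPEG degradation.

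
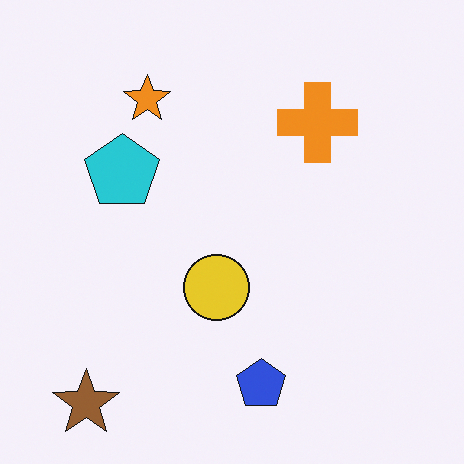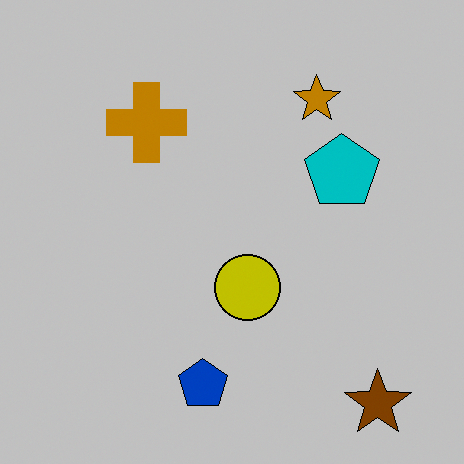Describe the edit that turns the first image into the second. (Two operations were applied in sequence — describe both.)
This is the original image aggressively posterized, then flipped horizontally (left ↔ right).

Each flat color has snapped to a coarser quantized level — most visibly, the near-white background has dropped to a flat grey. The brown star is in the bottom-left of the first image and the bottom-right of the second — shapes on opposite sides of the vertical midline have swapped in a mirror flip.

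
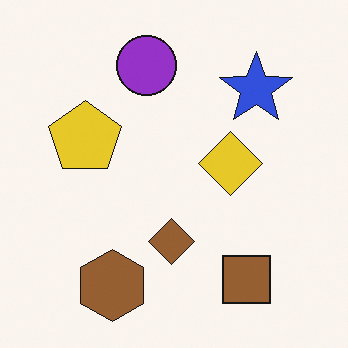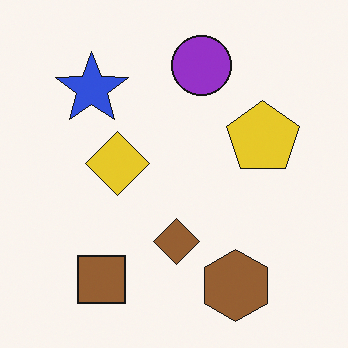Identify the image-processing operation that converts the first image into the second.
This is the original image flipped horizontally (left ↔ right).

The yellow pentagon is in the left of the first image and the right of the second — shapes on opposite sides of the vertical midline have swapped in a mirror flip.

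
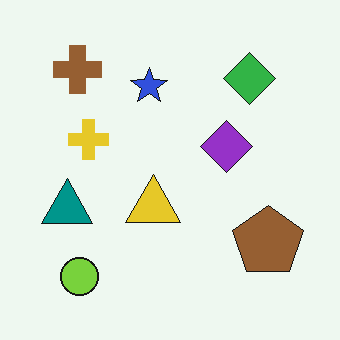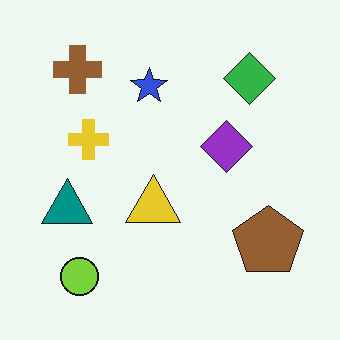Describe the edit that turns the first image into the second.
It was JPEG-compressed with visible artifacts.

Blocky 8×8 compression artifacts appear around shape edges and the flat background shows ringing — characteristic JPEG degradation.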